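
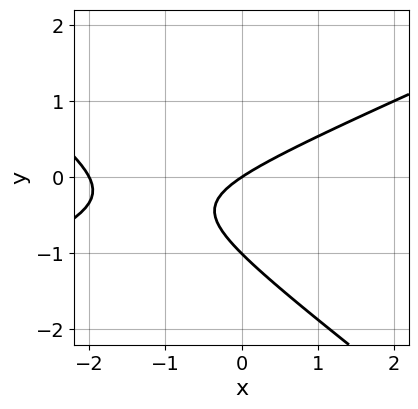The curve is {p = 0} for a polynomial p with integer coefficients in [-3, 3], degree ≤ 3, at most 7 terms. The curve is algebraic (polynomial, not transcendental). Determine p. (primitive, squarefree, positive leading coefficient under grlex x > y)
x^2 - x*y - 3*y^2 + 2*x - 3*y

1. deg p = 2.
2. Against the integer gridlines: among the integer gridlines, it crosses the y-axis at y ∈ {-1, 0}; the x-axis gridline crossings are at x ∈ {-2, 0}.
3. Assembling these constraints gives the stated polynomial.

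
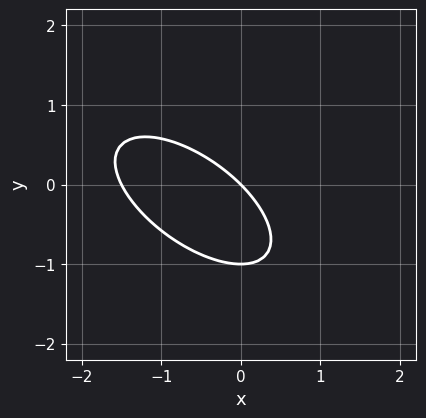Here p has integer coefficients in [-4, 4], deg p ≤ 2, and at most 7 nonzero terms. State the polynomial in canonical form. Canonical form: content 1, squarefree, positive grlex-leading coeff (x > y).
2*x^2 + 3*x*y + 3*y^2 + 3*x + 3*y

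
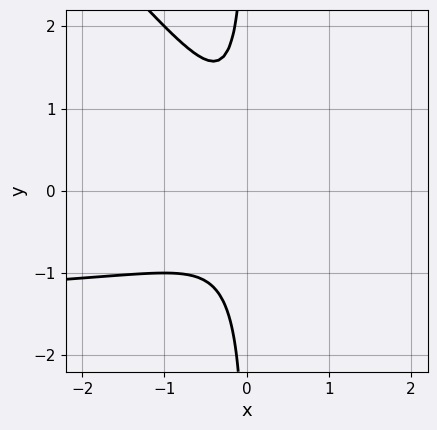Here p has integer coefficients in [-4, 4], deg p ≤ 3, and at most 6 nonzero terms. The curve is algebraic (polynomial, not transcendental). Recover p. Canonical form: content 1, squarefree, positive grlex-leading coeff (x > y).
2*x^2*y + 2*x*y^2 + 3*x^2 + 1

First, the degree is 3 — the shape is more complex than any degree-2 curve.
Next, from the axis intercepts and sections: no x-intercept at any integer in the box; it misses every integer gridline on the y-axis.
Finally, these observations pin down the coefficients.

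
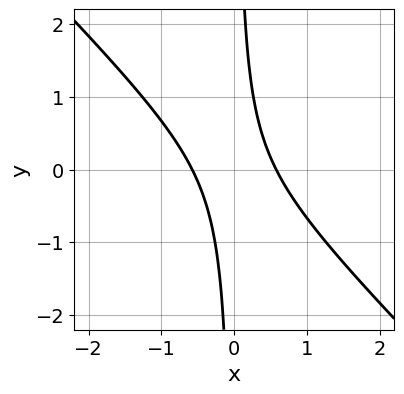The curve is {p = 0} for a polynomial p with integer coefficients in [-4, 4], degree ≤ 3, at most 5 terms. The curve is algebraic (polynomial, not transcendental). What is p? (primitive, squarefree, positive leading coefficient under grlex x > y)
3*x^2 + 3*x*y - 1

First, the degree is 2 — a generic line meets the curve in up to 2 points.
Then, reading off the gridlines: it misses every integer gridline on the y-axis.
Finally, fitting integer coefficients to these (and the overall shape) gives p.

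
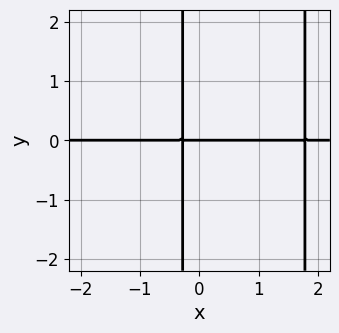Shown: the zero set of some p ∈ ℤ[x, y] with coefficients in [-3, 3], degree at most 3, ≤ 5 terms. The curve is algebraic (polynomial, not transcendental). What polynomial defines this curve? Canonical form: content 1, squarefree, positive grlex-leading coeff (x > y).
The degree is 3 — no degree-2 curve has this shape.
From the visible intercepts: it meets the y-axis at y = 0 (among the integer gridlines); every point of the x-axis in the box is on the curve.
Solving for integer coefficients yields p as stated.

2*x^2*y - 3*x*y - y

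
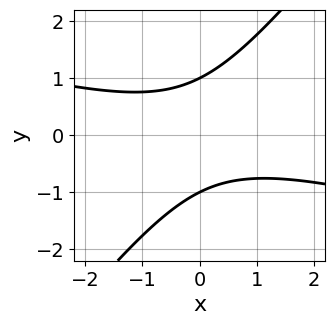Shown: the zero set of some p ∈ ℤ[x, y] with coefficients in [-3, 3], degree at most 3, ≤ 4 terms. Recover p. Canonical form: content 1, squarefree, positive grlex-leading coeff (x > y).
x^2 + 3*x*y - 3*y^2 + 3

1. Degree: no degree-1 curve has this shape, so deg p = 2.
2. From the visible intercepts: it misses every integer gridline on the x-axis; among the integer gridlines, it crosses the y-axis at y ∈ {-1, 1}.
3. Fitting integer coefficients to these (and the overall shape) gives p.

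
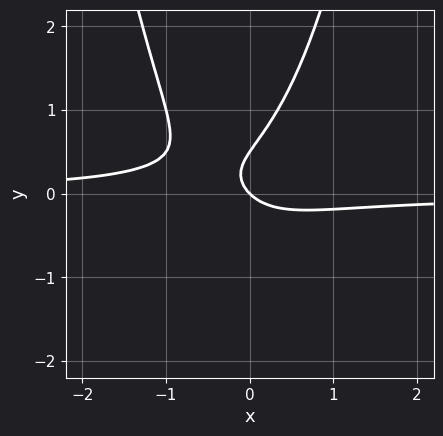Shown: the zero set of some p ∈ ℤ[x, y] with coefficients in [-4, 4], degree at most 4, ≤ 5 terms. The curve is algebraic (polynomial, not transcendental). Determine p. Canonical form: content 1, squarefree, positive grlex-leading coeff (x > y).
3*x^2*y + x*y - 2*y^2 + x + y

First, the degree is 3 — no degree-2 curve has this shape.
Next, reading off the gridlines: it crosses the y-axis at the gridline y = 0; one x-axis crossing is at x = 0.
Finally, assembling these constraints gives the stated polynomial.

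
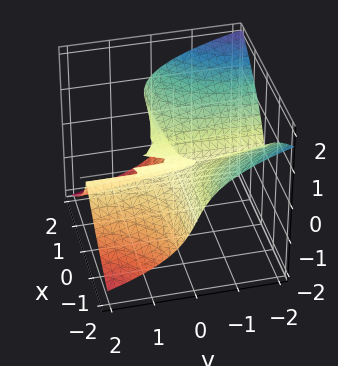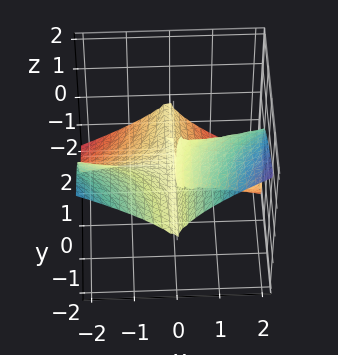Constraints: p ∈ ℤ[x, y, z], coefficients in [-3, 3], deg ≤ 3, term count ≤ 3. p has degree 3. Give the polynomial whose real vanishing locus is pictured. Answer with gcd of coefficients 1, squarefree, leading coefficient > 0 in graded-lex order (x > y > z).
2*x^2*y + 3*z^3 - 2*x*z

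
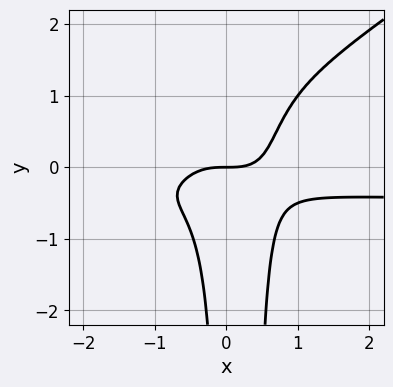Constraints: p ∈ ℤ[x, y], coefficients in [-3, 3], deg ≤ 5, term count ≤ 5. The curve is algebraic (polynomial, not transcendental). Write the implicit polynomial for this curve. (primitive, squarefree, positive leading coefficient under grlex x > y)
2*x^3*y - 3*x^2*y^2 + x^3 + x*y^2 - y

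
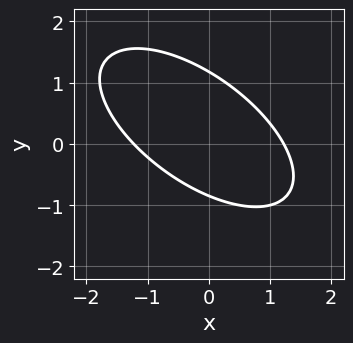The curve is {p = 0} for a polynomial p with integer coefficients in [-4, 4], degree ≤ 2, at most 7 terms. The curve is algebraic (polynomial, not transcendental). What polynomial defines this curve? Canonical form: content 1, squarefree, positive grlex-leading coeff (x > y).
2*x^2 + 3*x*y + 3*y^2 - y - 3

(a) Degree: the shape is more complex than any degree-1 curve, so deg p = 2.
(b) Matching integer coefficients to the picture gives p.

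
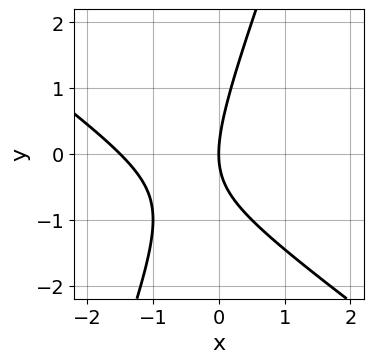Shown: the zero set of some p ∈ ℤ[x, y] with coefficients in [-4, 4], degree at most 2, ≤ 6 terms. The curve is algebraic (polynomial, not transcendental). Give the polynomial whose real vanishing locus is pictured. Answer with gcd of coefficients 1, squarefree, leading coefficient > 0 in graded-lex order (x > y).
2*x^2 + 2*x*y - y^2 + 3*x

The degree is 2 — no degree-1 curve has this shape.
From the visible intercepts: it meets the y-axis at y = 0 (among the integer gridlines); it crosses the x-axis at the gridline x = 0.
Matching integer coefficients to the picture gives p.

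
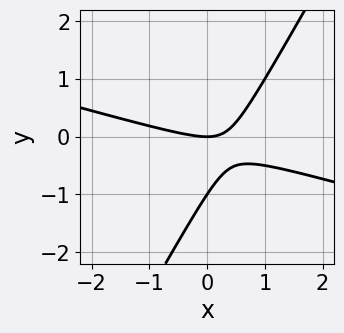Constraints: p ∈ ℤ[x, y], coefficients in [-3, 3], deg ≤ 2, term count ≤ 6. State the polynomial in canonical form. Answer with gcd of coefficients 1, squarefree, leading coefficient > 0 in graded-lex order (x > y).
x^2 + 3*x*y - 2*y^2 - 2*y

deg p = 2.
From the visible intercepts: the y-axis gridline crossings are at y ∈ {-1, 0}; it crosses the x-axis at the gridline x = 0.
The integer polynomial consistent with all of this is the stated p.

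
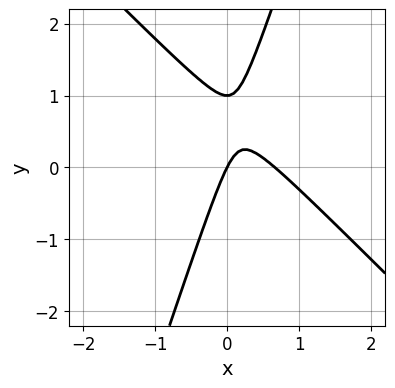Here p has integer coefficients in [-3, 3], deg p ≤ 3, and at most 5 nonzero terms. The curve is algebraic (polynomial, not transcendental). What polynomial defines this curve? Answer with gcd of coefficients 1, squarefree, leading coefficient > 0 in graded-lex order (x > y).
deg p = 2. A generic line meets the curve in up to 2 points.
Checking where it meets the axes: among the integer gridlines, it crosses the y-axis at y ∈ {0, 1}; it crosses the x-axis at the gridline x = 0.
Together with the visible shape, these determine p as stated.

3*x^2 + 2*x*y - y^2 - 2*x + y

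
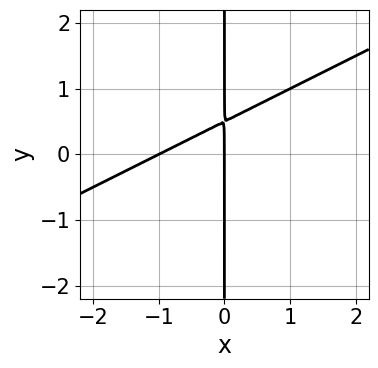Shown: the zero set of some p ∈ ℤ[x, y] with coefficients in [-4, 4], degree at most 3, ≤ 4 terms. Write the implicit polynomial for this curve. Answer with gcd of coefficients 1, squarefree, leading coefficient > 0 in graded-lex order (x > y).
x^2 - 2*x*y + x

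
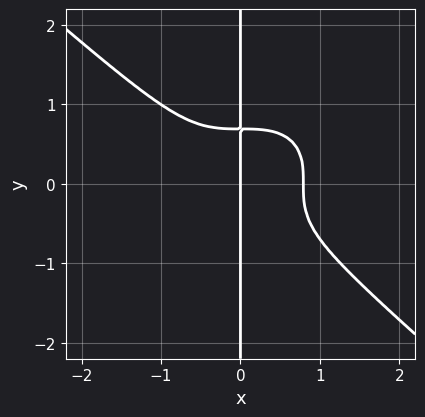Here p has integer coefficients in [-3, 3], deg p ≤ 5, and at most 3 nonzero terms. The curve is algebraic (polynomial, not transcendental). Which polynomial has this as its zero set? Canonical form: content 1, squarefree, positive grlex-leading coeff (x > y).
2*x^4 + 3*x*y^3 - x

(a) Degree: a generic line meets the curve in up to 4 points, so deg p = 4.
(b) Reading off the gridlines: the visible y-axis segment lies entirely on the curve; one x-axis crossing is at x = 0.
(c) Together with the visible shape, these determine p as stated.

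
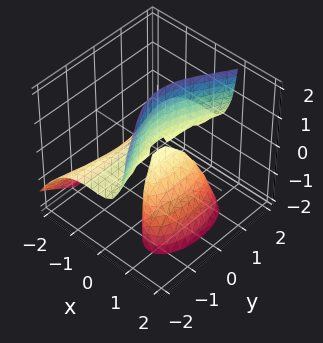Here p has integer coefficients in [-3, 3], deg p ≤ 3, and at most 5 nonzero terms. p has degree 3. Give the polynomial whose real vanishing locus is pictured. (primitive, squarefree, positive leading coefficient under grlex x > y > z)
There are 2 components. Treating them together as one polynomial.
Degree: no degree-2 surface has this shape, so deg p = 3.
Observable constraints: the visible y-axis segment lies entirely on the surface; every point of the z-axis in the box is on the surface.
Putting this together gives p.

2*x^3 - y^2*z + x^2 + 3*x*z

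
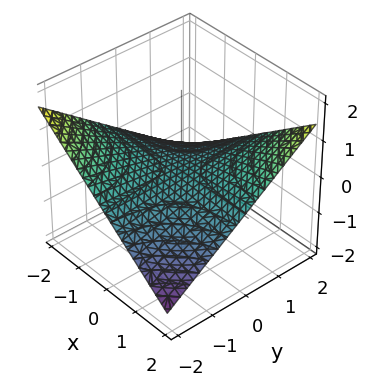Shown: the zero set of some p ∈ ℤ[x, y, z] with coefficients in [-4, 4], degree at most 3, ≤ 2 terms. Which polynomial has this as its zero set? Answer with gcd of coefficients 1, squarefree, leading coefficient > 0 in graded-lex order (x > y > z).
(a) The degree is 2 — a hyperbolic paraboloid; a quadric.
(b) Checking where it meets the axes: every point of the y-axis in the box is on the surface; it meets the z-axis at z = 0 (among the integer gridlines).
(c) Putting this together gives p. Check: (-2, 0, 0) on the x-axis lies on the surface, and p(-2, 0, 0) = 0. ✓

x*y - 3*z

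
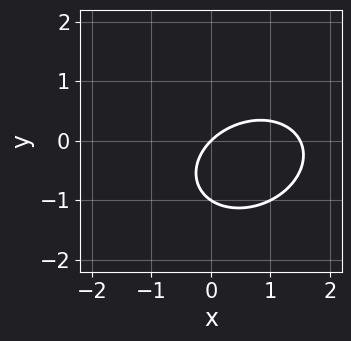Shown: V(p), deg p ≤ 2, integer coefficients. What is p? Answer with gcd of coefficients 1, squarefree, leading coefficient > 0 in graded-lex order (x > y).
First, the degree is 2 — no degree-1 curve has this shape.
Next, from the axis intercepts and sections: among the integer gridlines, it crosses the y-axis at y ∈ {-1, 0}; one x-axis crossing is at x = 0.
Finally, solving for integer coefficients yields p as stated.

2*x^2 - x*y + 3*y^2 - 3*x + 3*y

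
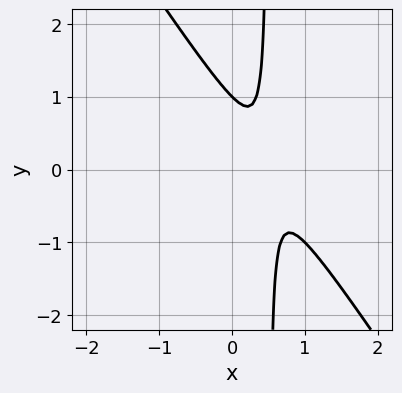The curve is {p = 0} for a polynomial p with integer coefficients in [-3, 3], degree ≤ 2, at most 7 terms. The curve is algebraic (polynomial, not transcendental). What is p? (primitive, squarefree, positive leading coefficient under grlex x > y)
(a) deg p = 2.
(b) From the visible intercepts: it crosses the y-axis at the gridline y = 1; it misses every integer gridline on the x-axis.
(c) The integer polynomial consistent with all of this is the stated p.

3*x^2 + 2*x*y - 3*x - y + 1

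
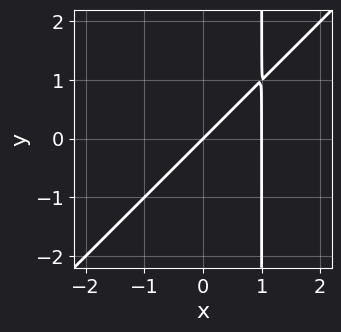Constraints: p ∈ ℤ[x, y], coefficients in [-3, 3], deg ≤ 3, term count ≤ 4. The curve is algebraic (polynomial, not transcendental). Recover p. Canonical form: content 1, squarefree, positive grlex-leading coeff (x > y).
x^2 - x*y - x + y

1. The degree is 2 — no degree-1 curve has this shape.
2. Observable constraints: the x-axis gridline crossings are at x ∈ {0, 1}; it crosses the y-axis at the gridline y = 0.
3. Matching integer coefficients to the picture gives p.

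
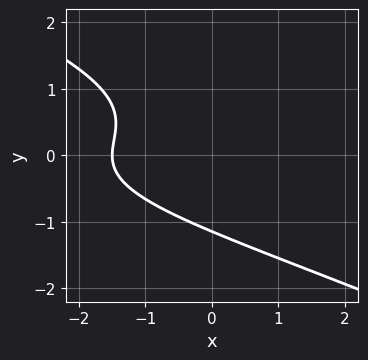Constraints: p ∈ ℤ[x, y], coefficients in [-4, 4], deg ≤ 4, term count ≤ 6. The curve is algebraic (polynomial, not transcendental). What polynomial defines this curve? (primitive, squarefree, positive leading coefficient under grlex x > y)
deg p = 3.
Putting this together gives p.

x*y^2 + 2*y^3 + 2*x + 3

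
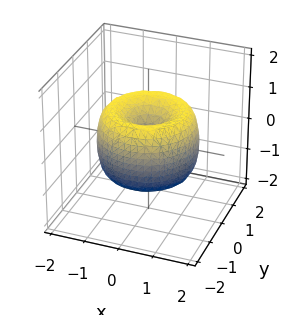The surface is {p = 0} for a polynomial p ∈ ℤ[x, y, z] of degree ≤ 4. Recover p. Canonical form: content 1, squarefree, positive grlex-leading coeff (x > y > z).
x^4 + 2*x^2*y^2 + y^4 - 2*x^2 - 2*y^2 + z^2

1. deg p = 4.
2. By symmetry, the surface is invariant under rotation about z: p = q(x² + y², z).
3. Observable constraints: it meets the z-axis at z = 0 (among the integer gridlines); it crosses the x-axis at the gridline x = 0.
4. These observations pin down the coefficients.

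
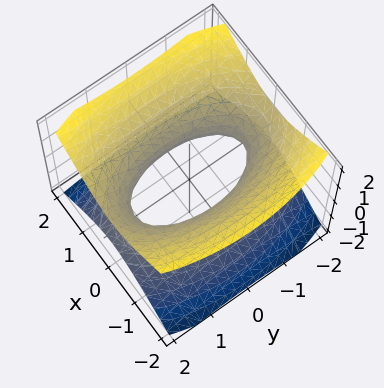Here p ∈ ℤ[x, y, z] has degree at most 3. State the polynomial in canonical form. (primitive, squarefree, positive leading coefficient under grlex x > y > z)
The degree is 2 — one connected sheet with a waist; a quadric.
Symmetries: it's symmetric under z → −z, forcing even powers of z; it's symmetric under x → −x, forcing even powers of x; the y ↦ −y reflection is a symmetry, so y appears only in even powers.
From the axis intercepts and sections: it misses every integer gridline on the z-axis.
Solving for integer coefficients yields p as stated.

3*x^2 + y^2 - 3*z^2 - 2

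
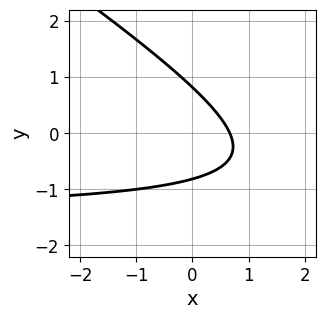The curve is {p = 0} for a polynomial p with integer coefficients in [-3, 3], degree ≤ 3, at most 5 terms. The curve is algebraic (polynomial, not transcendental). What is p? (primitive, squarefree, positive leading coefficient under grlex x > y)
2*x*y + 3*y^2 + 3*x - 2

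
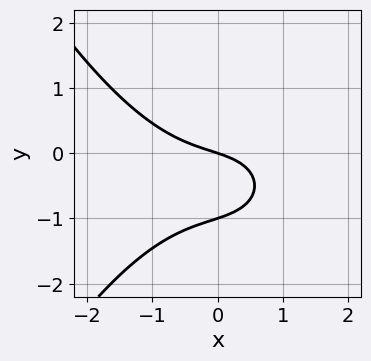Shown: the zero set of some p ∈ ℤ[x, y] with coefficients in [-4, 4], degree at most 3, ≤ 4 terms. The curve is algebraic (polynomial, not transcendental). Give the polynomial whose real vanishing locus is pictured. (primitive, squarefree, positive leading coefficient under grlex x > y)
x^3 + 3*y^2 + x + 3*y

First, the degree is 3 — a generic line meets the curve in up to 3 points.
Then, against the integer gridlines: the y-axis gridline crossings are at y ∈ {-1, 0}; one x-axis crossing is at x = 0.
Finally, solving for integer coefficients yields p as stated.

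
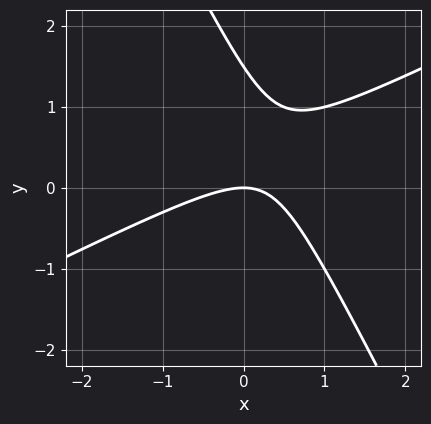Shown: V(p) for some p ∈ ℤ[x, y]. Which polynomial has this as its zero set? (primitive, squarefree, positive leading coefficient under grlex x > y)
(a) Degree: no degree-1 curve has this shape, so deg p = 2.
(b) Against the integer gridlines: it crosses the x-axis at the gridline x = 0; one y-axis crossing is at y = 0.
(c) Solving for integer coefficients yields p as stated.

2*x^2 - 3*x*y - 2*y^2 + 3*y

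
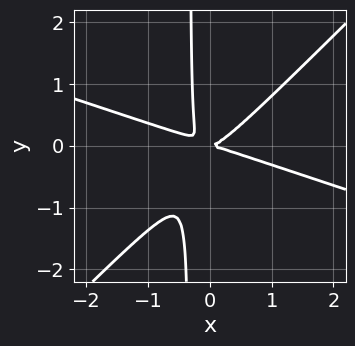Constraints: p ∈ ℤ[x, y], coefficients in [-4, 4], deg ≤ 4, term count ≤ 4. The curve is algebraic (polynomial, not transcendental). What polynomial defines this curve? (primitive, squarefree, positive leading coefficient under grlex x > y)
deg p = 3. A generic line meets the curve in up to 3 points.
Reading off the gridlines: it crosses the x-axis at the gridline x = 0; one y-axis crossing is at y = 0.
Matching integer coefficients to the picture gives p.

x^3 + 2*x^2*y - 3*x*y^2 - y^2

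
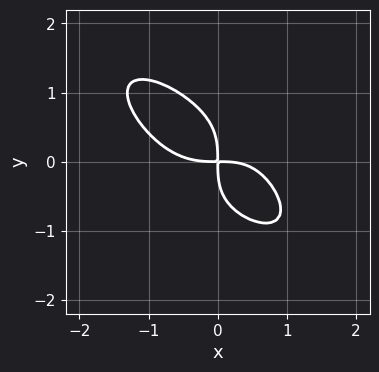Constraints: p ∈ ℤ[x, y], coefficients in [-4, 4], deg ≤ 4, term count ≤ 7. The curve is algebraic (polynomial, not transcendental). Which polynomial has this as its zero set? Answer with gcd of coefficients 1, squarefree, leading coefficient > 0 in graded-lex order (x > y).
2*x^4 + x^3*y + 2*y^4 - x^2*y + 3*x*y

The degree is 4 — the shape is more complex than any degree-3 curve.
Solving for integer coefficients yields p as stated.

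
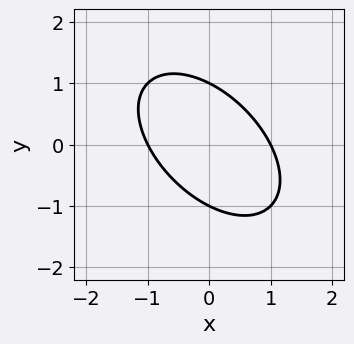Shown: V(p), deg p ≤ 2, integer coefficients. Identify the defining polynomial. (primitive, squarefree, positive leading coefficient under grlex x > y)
x^2 + x*y + y^2 - 1

deg p = 2.
Against the integer gridlines: among the integer gridlines, it crosses the y-axis at y ∈ {-1, 1}; among the integer gridlines, it crosses the x-axis at x ∈ {-1, 1}.
Fitting integer coefficients to these (and the overall shape) gives p.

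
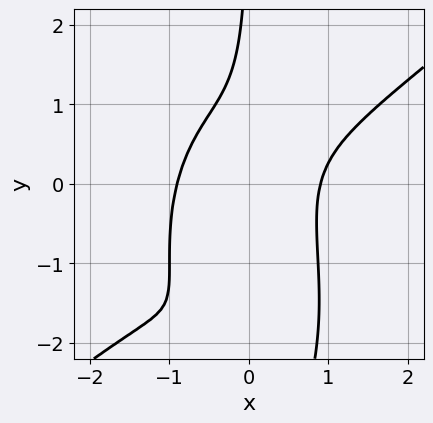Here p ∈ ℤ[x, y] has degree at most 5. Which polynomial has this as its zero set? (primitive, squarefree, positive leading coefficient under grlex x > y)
deg p = 4.
Checking where it meets the axes: no y-intercept at any integer in the box.
Together with the visible shape, these determine p as stated.

3*x^4 - 3*x^3*y - x*y^3 - 3*x*y^2 - 2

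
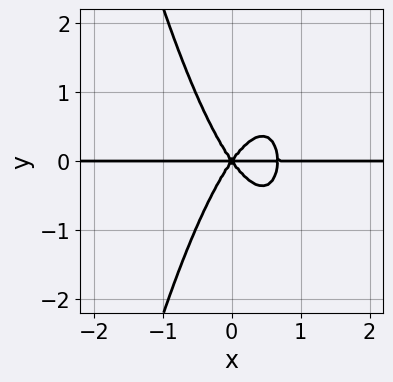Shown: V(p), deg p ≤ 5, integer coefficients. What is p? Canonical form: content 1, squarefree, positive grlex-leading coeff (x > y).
3*x^3*y - 2*x^2*y + y^3

1. The degree is 4 — the shape is more complex than any degree-3 curve.
2. Against the integer gridlines: the visible x-axis segment lies entirely on the curve; it crosses the y-axis at the gridline y = 0.
3. Putting this together gives p.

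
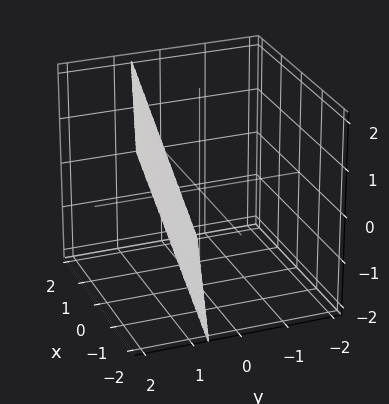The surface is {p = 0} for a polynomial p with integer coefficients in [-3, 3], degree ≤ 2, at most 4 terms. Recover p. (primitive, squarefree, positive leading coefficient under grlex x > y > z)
x + 3*y - z - 2

First, deg p = 1. Every cross-section is a straight line — this is a plane.
Next, checking where it meets the axes: it meets the x-axis at x = 2 (among the integer gridlines); it crosses the z-axis at the gridline z = -2.
Finally, fitting integer coefficients to these (and the overall shape) gives p.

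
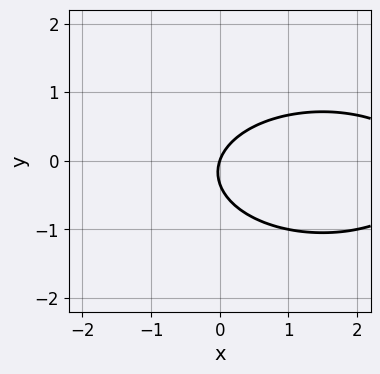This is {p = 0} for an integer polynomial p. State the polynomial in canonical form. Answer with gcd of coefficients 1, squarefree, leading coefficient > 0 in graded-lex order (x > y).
First, degree: no degree-1 curve has this shape, so deg p = 2.
Then, checking where it meets the axes: it meets the y-axis at y = 0 (among the integer gridlines); one x-axis crossing is at x = 0.
Finally, fitting integer coefficients to these (and the overall shape) gives p.

x^2 + 3*y^2 - 3*x + y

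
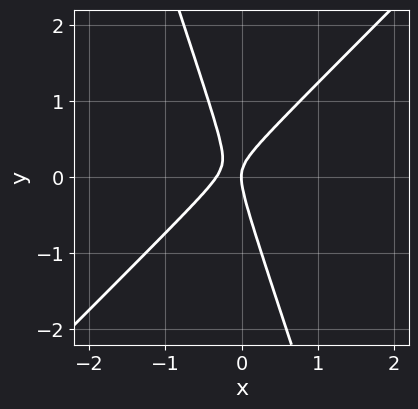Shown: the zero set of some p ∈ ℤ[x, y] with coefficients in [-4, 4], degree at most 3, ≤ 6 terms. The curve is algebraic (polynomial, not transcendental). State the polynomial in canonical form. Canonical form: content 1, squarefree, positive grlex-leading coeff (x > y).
3*x^2 - 2*x*y - y^2 + x

First, deg p = 2. No degree-1 curve has this shape.
Next, reading off the gridlines: it crosses the x-axis at the gridline x = 0; it crosses the y-axis at the gridline y = 0.
Finally, the integer polynomial consistent with all of this is the stated p.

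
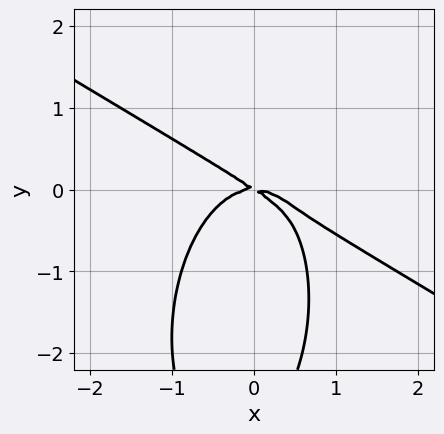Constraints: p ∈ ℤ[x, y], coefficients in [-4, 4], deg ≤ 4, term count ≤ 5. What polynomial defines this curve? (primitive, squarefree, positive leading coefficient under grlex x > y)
2*x^3 + 3*x^2*y + y^3 + 2*x*y + 3*y^2

1. Degree: no degree-2 curve has this shape, so deg p = 3.
2. Reading off the gridlines: one y-axis crossing is at y = 0; one x-axis crossing is at x = 0.
3. Solving for integer coefficients yields p as stated.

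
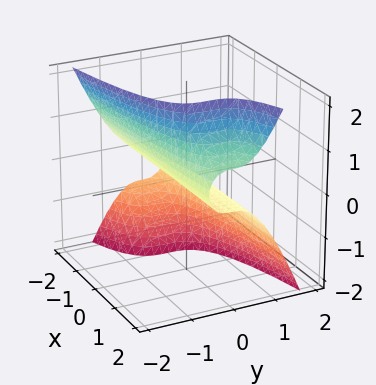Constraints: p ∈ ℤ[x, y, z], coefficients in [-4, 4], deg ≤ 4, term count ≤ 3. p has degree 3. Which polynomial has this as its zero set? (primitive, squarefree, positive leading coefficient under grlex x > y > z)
1. deg p = 3. A generic line meets the surface in up to 3 points.
2. Reading off the gridlines: the visible x-axis segment lies entirely on the surface; it crosses the y-axis at the gridline y = 0; it meets the z-axis at z = 0 (among the integer gridlines).
3. Together with the visible shape, these determine p as stated.

x*z^2 - 3*y^3 - 2*z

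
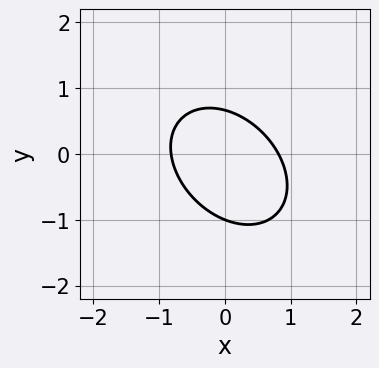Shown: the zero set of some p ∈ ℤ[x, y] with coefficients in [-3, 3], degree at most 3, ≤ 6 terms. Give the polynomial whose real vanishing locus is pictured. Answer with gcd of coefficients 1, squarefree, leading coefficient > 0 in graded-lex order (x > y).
3*x^2 + 2*x*y + 3*y^2 + y - 2

1. Degree: no degree-1 curve has this shape, so deg p = 2.
2. From the visible intercepts: one y-axis crossing is at y = -1.
3. Solving for integer coefficients yields p as stated.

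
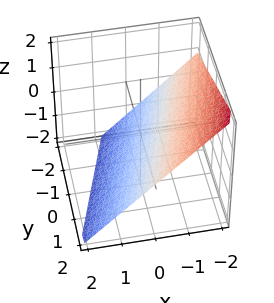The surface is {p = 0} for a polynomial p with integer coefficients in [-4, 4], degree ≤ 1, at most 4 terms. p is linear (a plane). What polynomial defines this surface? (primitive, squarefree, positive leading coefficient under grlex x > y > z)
3*x - y + 3*z + 2

Degree: the surface is flat (a plane), so deg p = 1.
From the axis intercepts and sections: it meets the y-axis at y = 2 (among the integer gridlines).
These observations pin down the coefficients.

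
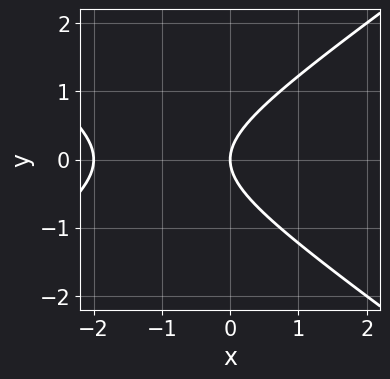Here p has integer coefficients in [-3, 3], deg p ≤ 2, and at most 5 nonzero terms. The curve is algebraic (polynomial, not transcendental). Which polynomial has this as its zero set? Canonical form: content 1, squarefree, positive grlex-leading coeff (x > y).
(a) The degree is 2 — no degree-1 curve has this shape.
(b) Symmetries: the y ↦ −y reflection is a symmetry, so y appears only in even powers.
(c) From the visible intercepts: among the integer gridlines, it crosses the x-axis at x ∈ {-2, 0}; one y-axis crossing is at y = 0.
(d) These observations pin down the coefficients.

x^2 - 2*y^2 + 2*x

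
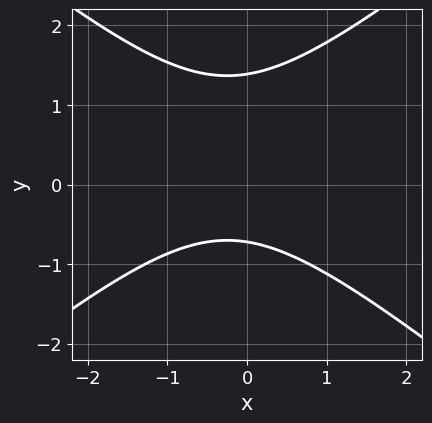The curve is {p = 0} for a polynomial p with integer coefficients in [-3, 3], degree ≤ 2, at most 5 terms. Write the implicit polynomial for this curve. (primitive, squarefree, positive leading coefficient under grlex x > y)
2*x^2 - 3*y^2 + x + 2*y + 3

1. The degree is 2 — a generic line meets the curve in up to 2 points.
2. Checking where it meets the axes: the curve avoids every integer x-axis point in the box.
3. Solving for integer coefficients yields p as stated.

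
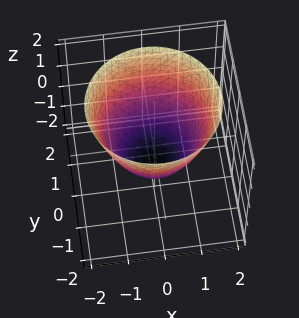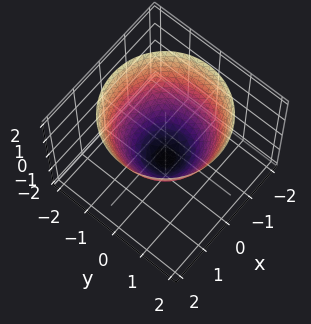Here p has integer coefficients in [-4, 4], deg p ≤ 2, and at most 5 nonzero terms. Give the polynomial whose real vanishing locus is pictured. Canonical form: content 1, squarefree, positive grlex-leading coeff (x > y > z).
(a) The degree is 2 — the shape is more complex than any degree-1 surface.
(b) Symmetry: every cross-section ⟂ z is a circle, so x, y appear only via x² + y².
(c) From the axis intercepts and sections: the y-axis gridline crossings are at y ∈ {-1, 1}; the x-axis gridline crossings are at x ∈ {-1, 1}.
(d) Solving for integer coefficients yields p as stated. Check: (0, 0, -1) on the z-axis lies on the surface, and p(0, 0, -1) = 0. ✓

x^2 + y^2 - z - 1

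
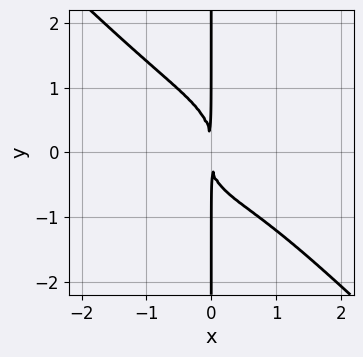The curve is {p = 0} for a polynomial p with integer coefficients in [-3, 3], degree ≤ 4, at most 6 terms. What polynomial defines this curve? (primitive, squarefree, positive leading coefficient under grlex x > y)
2*x^4 + x^2*y^2 + 3*x*y^3 + x^2*y + 3*x^2

First, deg p = 4. No degree-3 curve has this shape.
Then, against the integer gridlines: every point of the y-axis in the box is on the curve.
Finally, solving for integer coefficients yields p as stated.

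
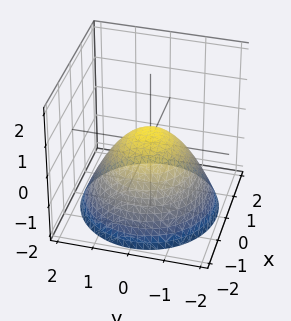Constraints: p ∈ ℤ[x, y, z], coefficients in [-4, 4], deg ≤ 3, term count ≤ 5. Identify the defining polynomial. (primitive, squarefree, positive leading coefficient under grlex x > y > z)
2*x^2 + 2*y^2 + 3*z - 1

1. Degree: the shape is more complex than any degree-1 surface, so deg p = 2.
2. Symmetries: the z-axis is an axis of rotation, so x and y enter only as x² + y².
3. From the visible intercepts: a circular section at z = -1 has radius between 1 and 2.
4. The integer polynomial consistent with all of this is the stated p.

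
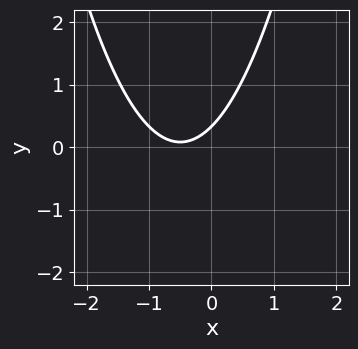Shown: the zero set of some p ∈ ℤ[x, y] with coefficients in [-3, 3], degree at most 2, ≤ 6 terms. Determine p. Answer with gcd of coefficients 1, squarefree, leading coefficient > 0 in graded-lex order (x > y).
1. deg p = 2.
2. Observable constraints: the curve avoids every integer x-axis point in the box.
3. Together with the visible shape, these determine p as stated.

3*x^2 + 3*x - 3*y + 1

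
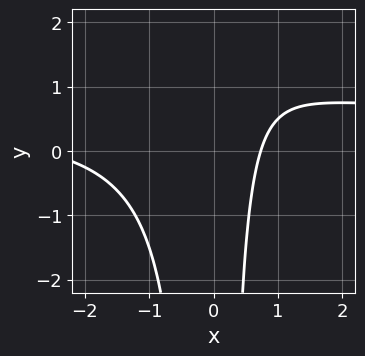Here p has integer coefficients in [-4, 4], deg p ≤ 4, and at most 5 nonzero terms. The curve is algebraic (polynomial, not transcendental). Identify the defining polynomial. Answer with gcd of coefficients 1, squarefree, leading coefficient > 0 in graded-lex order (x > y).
The degree is 3 — the shape is more complex than any degree-2 curve.
Reading off the gridlines: it misses every integer gridline on the y-axis.
The integer polynomial consistent with all of this is the stated p.

2*x^2*y - x^2 - 2*x + 2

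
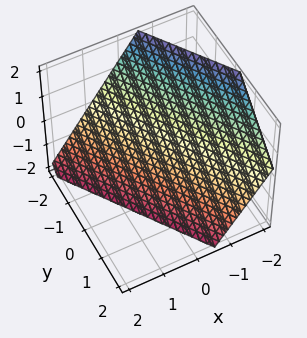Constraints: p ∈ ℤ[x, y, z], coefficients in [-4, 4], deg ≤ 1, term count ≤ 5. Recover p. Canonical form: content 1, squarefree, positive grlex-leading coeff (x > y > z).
3*x + 2*y + 2*z + 2

First, degree: the surface is flat (a plane), so deg p = 1.
Next, from the axis intercepts and sections: it crosses the z-axis at the gridline z = -1; it meets the y-axis at y = -1 (among the integer gridlines).
Finally, matching integer coefficients to the picture gives p.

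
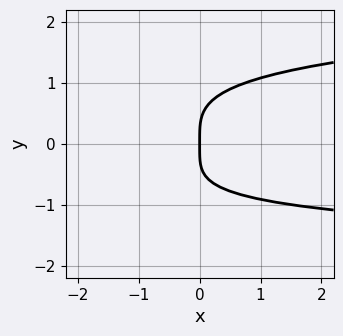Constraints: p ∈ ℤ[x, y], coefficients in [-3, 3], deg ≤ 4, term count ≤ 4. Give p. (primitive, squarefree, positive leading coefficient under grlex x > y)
1. deg p = 4.
2. From the visible intercepts: it meets the x-axis at x = 0 (among the integer gridlines); it meets the y-axis at y = 0 (among the integer gridlines).
3. The integer polynomial consistent with all of this is the stated p.

3*y^4 - x*y - 3*x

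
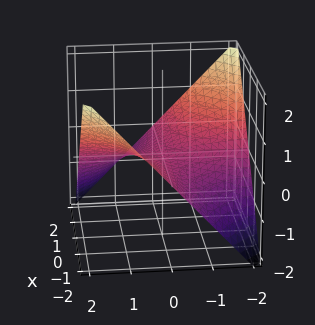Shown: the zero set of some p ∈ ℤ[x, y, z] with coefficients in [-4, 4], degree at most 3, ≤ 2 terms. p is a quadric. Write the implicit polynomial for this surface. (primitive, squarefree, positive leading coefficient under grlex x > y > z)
x*y + 2*z

Degree: a hyperbolic paraboloid; a quadric, so deg p = 2.
Checking where it meets the axes: every point of the y-axis in the box is on the surface; it crosses the z-axis at the gridline z = 0.
Solving for integer coefficients yields p as stated.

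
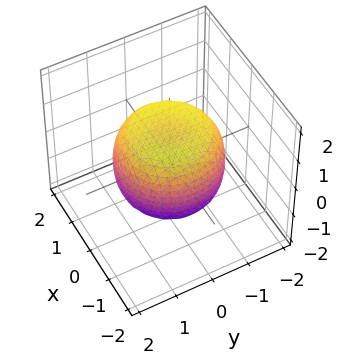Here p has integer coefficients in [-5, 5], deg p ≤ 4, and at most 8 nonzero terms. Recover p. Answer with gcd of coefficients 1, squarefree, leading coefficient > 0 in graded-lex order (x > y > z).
2*x^4 + 4*x^2*y^2 + 2*y^4 - 2*x^2 - 2*y^2 + 3*z^2 - 3

Degree: no degree-3 surface has this shape, so deg p = 4.
By symmetry, the z-axis is an axis of rotation, so x and y enter only as x² + y².
From the axis intercepts and sections: among the integer gridlines, it crosses the z-axis at z ∈ {-1, 1}; a circular section at z = 1 has radius exactly 1.
Solving for integer coefficients yields p as stated.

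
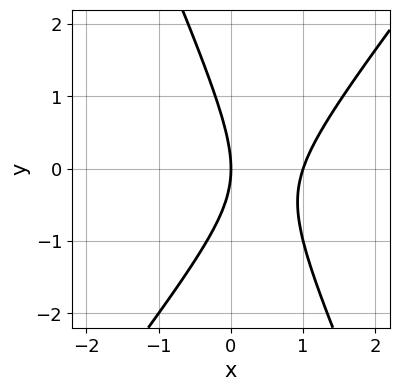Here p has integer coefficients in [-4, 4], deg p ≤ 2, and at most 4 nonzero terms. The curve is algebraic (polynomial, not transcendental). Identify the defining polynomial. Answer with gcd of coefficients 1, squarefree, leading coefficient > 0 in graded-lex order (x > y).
3*x^2 - x*y - y^2 - 3*x

1. The degree is 2 — no degree-1 curve has this shape.
2. Checking where it meets the axes: among the integer gridlines, it crosses the x-axis at x ∈ {0, 1}; it crosses the y-axis at the gridline y = 0.
3. Matching integer coefficients to the picture gives p.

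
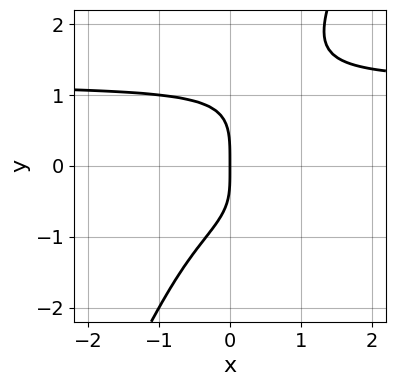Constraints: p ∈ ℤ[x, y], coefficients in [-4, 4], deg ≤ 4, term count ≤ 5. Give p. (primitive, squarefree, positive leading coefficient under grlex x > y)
2*x*y^3 - y^4 - x*y - 2*x

(a) deg p = 4. The shape is more complex than any degree-3 curve.
(b) From the visible intercepts: it crosses the y-axis at the gridline y = 0; one x-axis crossing is at x = 0.
(c) Solving for integer coefficients yields p as stated.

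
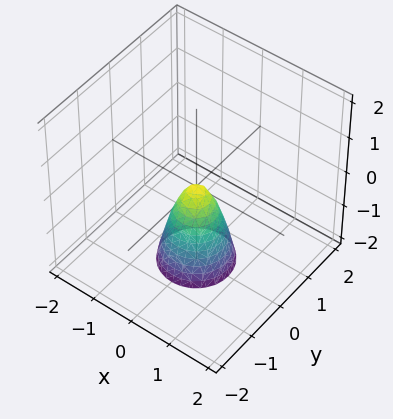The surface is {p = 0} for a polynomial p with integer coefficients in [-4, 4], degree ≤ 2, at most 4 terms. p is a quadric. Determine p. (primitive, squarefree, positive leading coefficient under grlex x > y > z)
(a) deg p = 2.
(b) By symmetry, the surface is invariant under rotation about z: p = q(x² + y², z).
(c) From the axis intercepts and sections: it meets the y-axis at y = 0 (among the integer gridlines); it meets the x-axis at x = 0 (among the integer gridlines); a circular section at z = -2 has radius between 0 and 1; it crosses the z-axis at the gridline z = 0.
(d) Fitting integer coefficients to these (and the overall shape) gives p.

3*x^2 + 3*y^2 + z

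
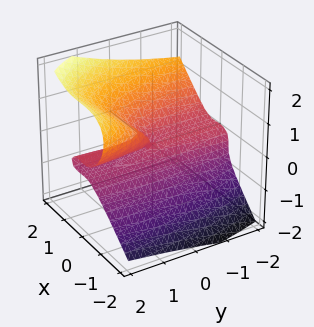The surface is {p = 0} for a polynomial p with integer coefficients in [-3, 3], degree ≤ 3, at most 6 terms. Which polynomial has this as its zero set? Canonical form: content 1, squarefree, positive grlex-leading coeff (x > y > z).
First, the degree is 3 — a generic line meets the surface in up to 3 points.
Next, observable constraints: it meets the x-axis at x = 0 (among the integer gridlines); it crosses the z-axis at the gridline z = 0.
Finally, assembling these constraints gives the stated polynomial. Check: (0, 2, 0) on the y-axis lies on the surface, and p(0, 2, 0) = 0. ✓

2*x^3 + 2*y*z^2 - 3*z^3 - x^2 + y*z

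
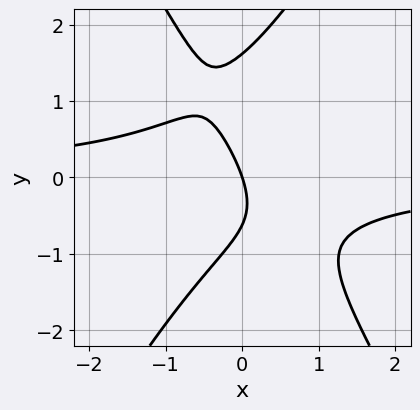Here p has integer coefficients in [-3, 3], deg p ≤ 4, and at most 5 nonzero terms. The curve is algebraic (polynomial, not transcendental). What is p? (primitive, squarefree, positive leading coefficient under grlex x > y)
3*x^2*y - y^3 + y^2 + 3*x + y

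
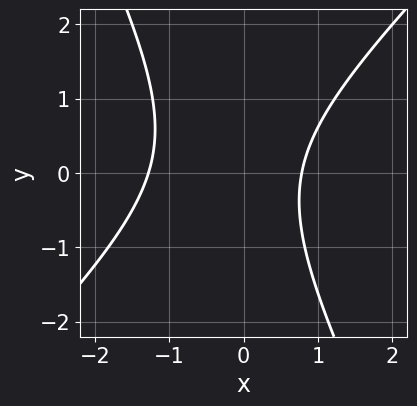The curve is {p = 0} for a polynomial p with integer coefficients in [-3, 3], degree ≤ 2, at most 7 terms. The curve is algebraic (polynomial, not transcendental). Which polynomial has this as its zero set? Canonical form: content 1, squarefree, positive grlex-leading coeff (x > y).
2*x^2 - x*y - y^2 + x - 2

First, degree: a generic line meets the curve in up to 2 points, so deg p = 2.
Then, reading off the gridlines: it misses every integer gridline on the y-axis.
Finally, solving for integer coefficients yields p as stated.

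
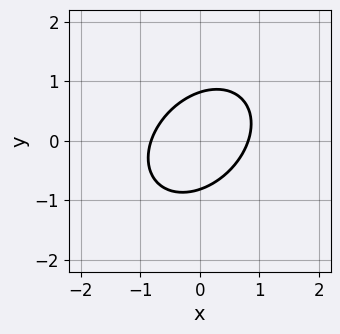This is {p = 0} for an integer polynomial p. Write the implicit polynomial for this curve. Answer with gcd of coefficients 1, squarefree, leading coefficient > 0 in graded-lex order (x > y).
3*x^2 - 2*x*y + 3*y^2 - 2

First, the degree is 2 — the shape is more complex than any degree-1 curve.
Finally, solving for integer coefficients yields p as stated.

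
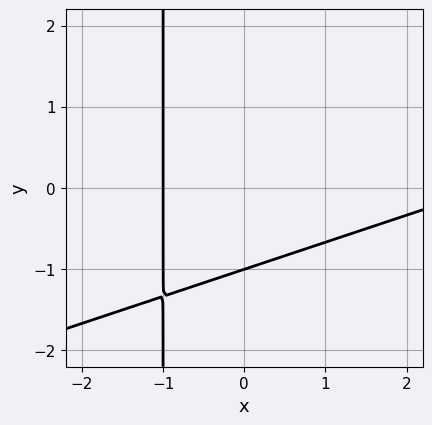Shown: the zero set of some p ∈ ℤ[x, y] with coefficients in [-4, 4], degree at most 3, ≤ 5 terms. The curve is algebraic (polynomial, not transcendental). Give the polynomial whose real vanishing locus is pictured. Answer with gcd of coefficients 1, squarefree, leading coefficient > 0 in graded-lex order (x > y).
x^2 - 3*x*y - 2*x - 3*y - 3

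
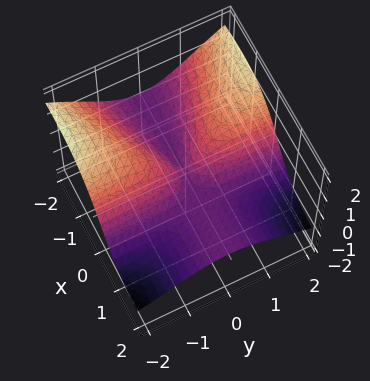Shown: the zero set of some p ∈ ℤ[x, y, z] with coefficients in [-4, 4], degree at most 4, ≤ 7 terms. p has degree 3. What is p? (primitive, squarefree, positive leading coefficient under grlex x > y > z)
3*x^2*z + 3*x*y^2 + 2*y^2*z + z^3 - 2*y^2

(a) deg p = 3. No degree-2 surface has this shape.
(b) Checking where it meets the axes: it crosses the y-axis at the gridline y = 0; it meets the z-axis at z = 0 (among the integer gridlines); the visible x-axis segment lies entirely on the surface.
(c) Matching integer coefficients to the picture gives p.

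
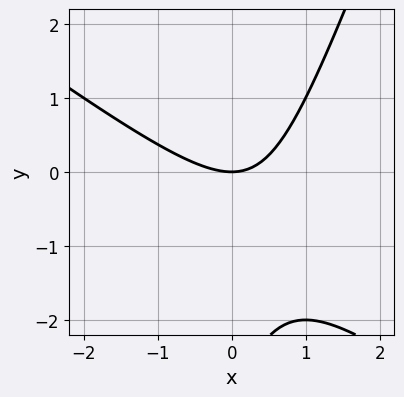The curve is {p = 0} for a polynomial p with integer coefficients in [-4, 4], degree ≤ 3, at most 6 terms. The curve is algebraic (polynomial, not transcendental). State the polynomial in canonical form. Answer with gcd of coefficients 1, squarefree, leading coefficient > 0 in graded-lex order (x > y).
First, deg p = 2.
Next, observable constraints: one x-axis crossing is at x = 0; it meets the y-axis at y = 0 (among the integer gridlines).
Finally, solving for integer coefficients yields p as stated.

2*x^2 + 2*x*y - y^2 - 3*y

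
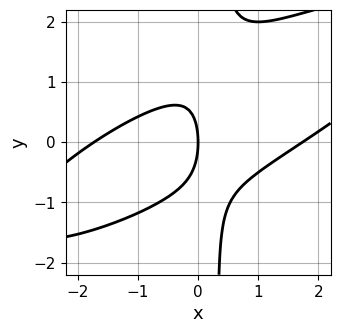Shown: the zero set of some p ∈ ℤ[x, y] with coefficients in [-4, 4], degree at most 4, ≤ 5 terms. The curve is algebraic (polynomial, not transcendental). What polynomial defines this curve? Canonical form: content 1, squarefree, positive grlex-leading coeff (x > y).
x^3 - 3*x^2*y + 3*x*y^2 - y^2 - 3*x

First, deg p = 3. A generic line meets the curve in up to 3 points.
Next, reading off the gridlines: it crosses the y-axis at the gridline y = 0; it meets the x-axis at x = 0 (among the integer gridlines).
Finally, these observations pin down the coefficients.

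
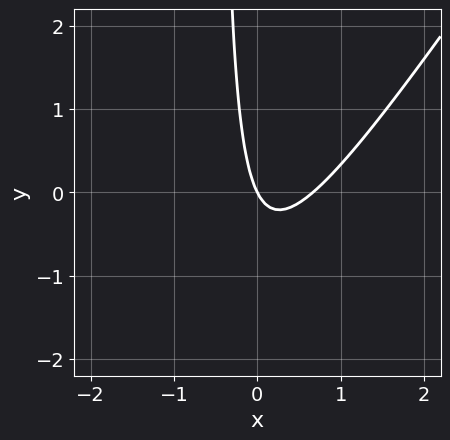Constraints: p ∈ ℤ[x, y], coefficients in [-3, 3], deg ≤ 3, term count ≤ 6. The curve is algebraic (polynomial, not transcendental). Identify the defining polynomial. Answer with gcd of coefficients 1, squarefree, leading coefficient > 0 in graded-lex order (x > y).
3*x^2 - 2*x*y - 2*x - y

First, the degree is 2 — the shape is more complex than any degree-1 curve.
Next, checking where it meets the axes: it crosses the y-axis at the gridline y = 0; one x-axis crossing is at x = 0.
Finally, together with the visible shape, these determine p as stated.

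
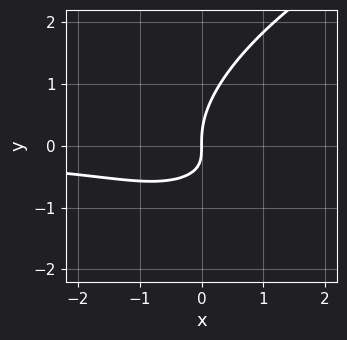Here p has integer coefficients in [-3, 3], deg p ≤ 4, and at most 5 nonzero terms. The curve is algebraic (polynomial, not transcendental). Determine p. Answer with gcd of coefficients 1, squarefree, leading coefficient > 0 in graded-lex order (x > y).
x^2*y - 2*x*y^2 + 2*y^3 - 3*x*y - 2*x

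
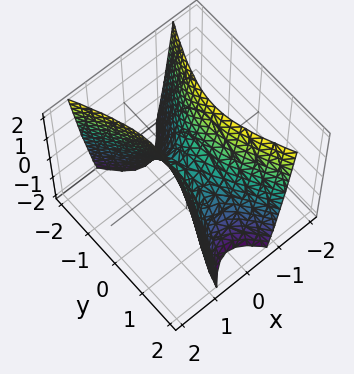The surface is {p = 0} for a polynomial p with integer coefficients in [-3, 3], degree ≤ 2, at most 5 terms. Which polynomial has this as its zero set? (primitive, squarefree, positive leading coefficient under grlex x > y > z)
The degree is 2 — a saddle surface; a quadric.
Symmetries: the y ↦ −y reflection is a symmetry, so y appears only in even powers; it's symmetric under x → −x, forcing even powers of x.
Against the integer gridlines: it meets the z-axis at z = 0 (among the integer gridlines); one x-axis crossing is at x = 0.
Solving for integer coefficients yields p as stated.

3*x^2 - y^2 - z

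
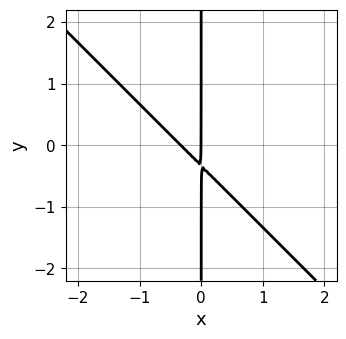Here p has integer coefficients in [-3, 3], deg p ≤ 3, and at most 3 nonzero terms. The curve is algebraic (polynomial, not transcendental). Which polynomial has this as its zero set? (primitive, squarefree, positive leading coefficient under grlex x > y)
1. deg p = 2.
2. From the axis intercepts and sections: it meets the x-axis at x = 0 (among the integer gridlines); every point of the y-axis in the box is on the curve.
3. The integer polynomial consistent with all of this is the stated p.

3*x^2 + 3*x*y + x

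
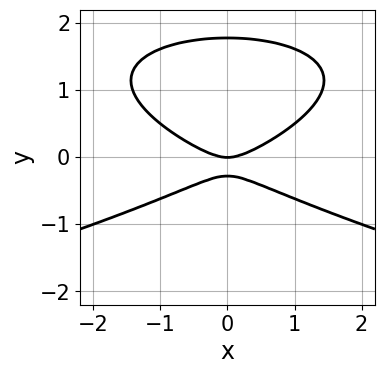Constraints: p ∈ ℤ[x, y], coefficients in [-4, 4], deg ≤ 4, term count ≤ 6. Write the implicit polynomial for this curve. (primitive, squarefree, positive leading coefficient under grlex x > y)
2*y^3 + x^2 - 3*y^2 - y

(a) The degree is 3 — the shape is more complex than any degree-2 curve.
(b) Symmetries: it's symmetric under x → −x, forcing even powers of x.
(c) Against the integer gridlines: one y-axis crossing is at y = 0; it crosses the x-axis at the gridline x = 0.
(d) Matching integer coefficients to the picture gives p.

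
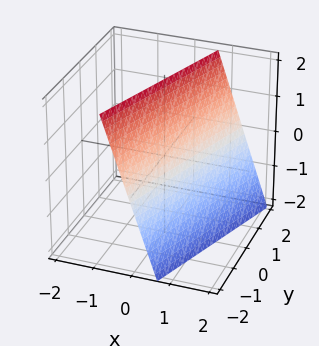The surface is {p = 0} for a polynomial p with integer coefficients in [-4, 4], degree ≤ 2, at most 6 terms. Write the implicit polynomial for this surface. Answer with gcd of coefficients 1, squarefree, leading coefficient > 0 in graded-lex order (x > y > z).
deg p = 1.
From the axis intercepts and sections: it crosses the y-axis at the gridline y = -2; it meets the z-axis at z = 2 (among the integer gridlines).
These observations pin down the coefficients.

3*x - y + z - 2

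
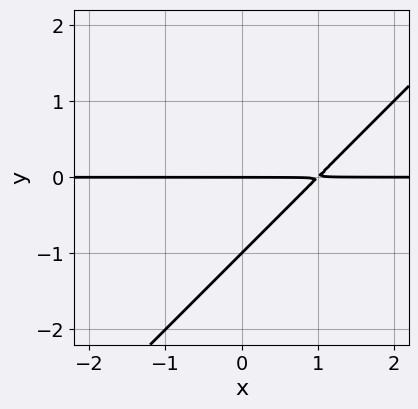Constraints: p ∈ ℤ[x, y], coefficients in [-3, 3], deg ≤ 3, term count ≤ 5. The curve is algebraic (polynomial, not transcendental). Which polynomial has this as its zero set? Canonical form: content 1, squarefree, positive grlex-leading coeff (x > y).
x*y - y^2 - y

deg p = 2. The shape is more complex than any degree-1 curve.
Observable constraints: every point of the x-axis in the box is on the curve; the y-axis gridline crossings are at y ∈ {-1, 0}.
Assembling these constraints gives the stated polynomial.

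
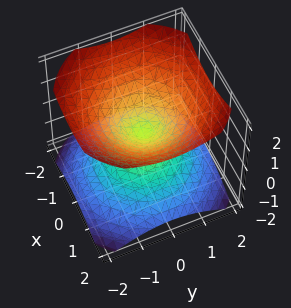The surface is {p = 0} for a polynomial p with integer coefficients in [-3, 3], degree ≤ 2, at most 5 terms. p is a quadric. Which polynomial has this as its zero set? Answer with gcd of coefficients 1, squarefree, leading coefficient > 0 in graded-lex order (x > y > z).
2*x^2 + 2*y^2 - 3*z^2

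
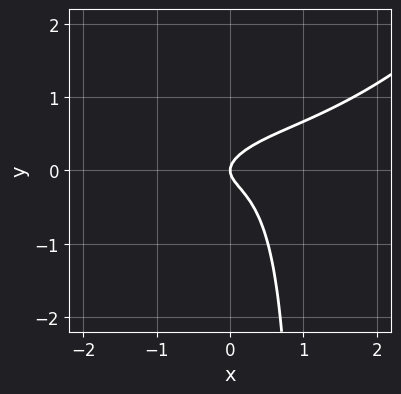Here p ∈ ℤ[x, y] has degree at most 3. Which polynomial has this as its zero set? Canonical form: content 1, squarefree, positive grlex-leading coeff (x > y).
x^3 - 3*x^2*y + 3*x*y^2 - 3*y^2 + x

The degree is 3 — a generic line meets the curve in up to 3 points.
Checking where it meets the axes: it crosses the x-axis at the gridline x = 0; it crosses the y-axis at the gridline y = 0.
Matching integer coefficients to the picture gives p.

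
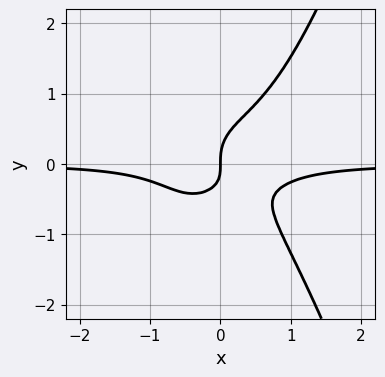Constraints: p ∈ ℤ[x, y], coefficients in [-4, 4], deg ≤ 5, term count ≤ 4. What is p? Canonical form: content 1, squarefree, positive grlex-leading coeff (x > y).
deg p = 4.
Against the integer gridlines: one y-axis crossing is at y = 0; one x-axis crossing is at x = 0.
Matching integer coefficients to the picture gives p.

3*x^3*y - 2*y^3 + x*y + x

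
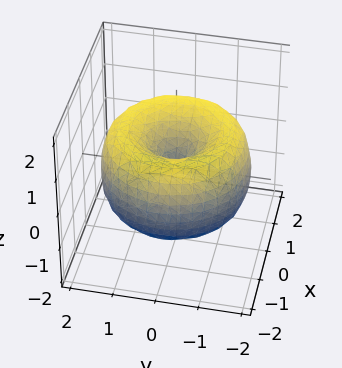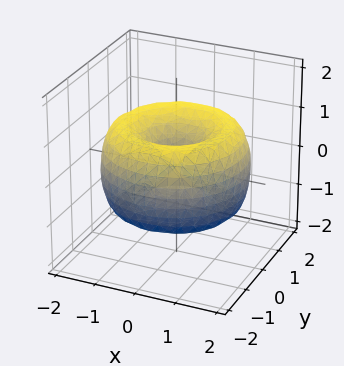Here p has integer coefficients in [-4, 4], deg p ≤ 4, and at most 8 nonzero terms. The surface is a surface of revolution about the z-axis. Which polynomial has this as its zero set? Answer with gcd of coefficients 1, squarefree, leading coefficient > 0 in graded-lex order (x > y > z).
x^4 + 2*x^2*y^2 + y^4 - 3*x^2 - 3*y^2 + 2*z^2

(a) deg p = 4. The shape is more complex than any degree-3 surface.
(b) Symmetries: rotational symmetry about the z-axis ⇒ p depends on x, y only through x² + y².
(c) Against the integer gridlines: it meets the y-axis at y = 0 (among the integer gridlines); one z-axis crossing is at z = 0.
(d) Putting this together gives p.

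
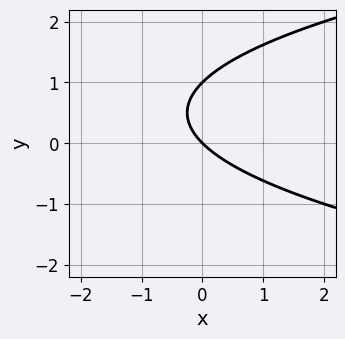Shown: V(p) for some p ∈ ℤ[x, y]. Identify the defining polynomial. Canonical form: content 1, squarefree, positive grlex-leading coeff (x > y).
y^2 - x - y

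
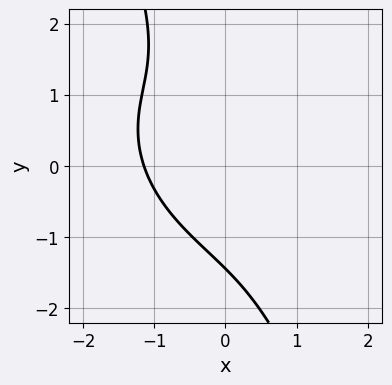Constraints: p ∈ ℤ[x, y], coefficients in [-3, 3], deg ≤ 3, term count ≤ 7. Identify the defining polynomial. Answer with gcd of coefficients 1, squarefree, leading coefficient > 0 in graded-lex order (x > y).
2*x^3 + 2*x^2*y + 3*x*y^2 + y^3 + 3

The degree is 3 — the shape is more complex than any degree-2 curve.
The integer polynomial consistent with all of this is the stated p.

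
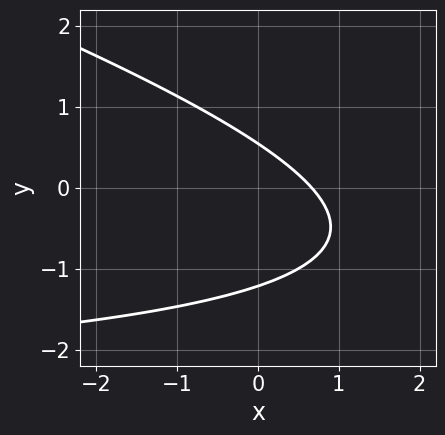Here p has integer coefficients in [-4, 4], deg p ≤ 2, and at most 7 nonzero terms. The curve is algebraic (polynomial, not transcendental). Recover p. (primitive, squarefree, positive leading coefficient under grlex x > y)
1. Degree: a generic line meets the curve in up to 2 points, so deg p = 2.
2. Solving for integer coefficients yields p as stated.

x*y + 3*y^2 + 3*x + 2*y - 2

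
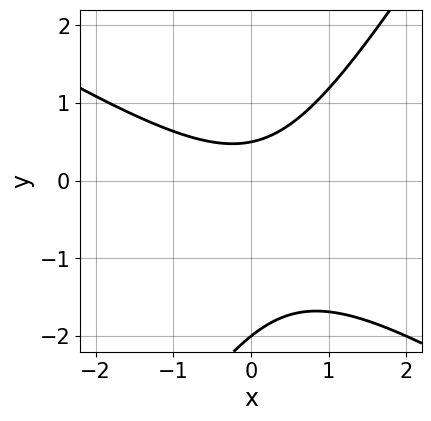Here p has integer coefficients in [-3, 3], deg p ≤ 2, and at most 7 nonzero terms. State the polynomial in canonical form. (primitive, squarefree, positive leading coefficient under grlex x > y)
Degree: the shape is more complex than any degree-1 curve, so deg p = 2.
Observable constraints: it misses every integer gridline on the x-axis; it meets the y-axis at y = -2 (among the integer gridlines).
Matching integer coefficients to the picture gives p.

2*x^2 + 2*x*y - 2*y^2 - 3*y + 2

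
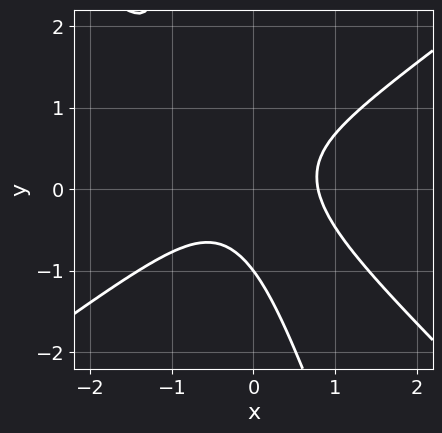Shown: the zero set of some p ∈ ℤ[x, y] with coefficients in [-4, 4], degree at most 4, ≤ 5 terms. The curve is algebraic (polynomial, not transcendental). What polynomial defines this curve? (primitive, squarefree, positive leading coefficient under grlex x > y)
2*x^3 - 3*x*y^2 - y^3 + x*y - 1

(a) Degree: a generic line meets the curve in up to 3 points, so deg p = 3.
(b) From the axis intercepts and sections: one y-axis crossing is at y = -1.
(c) Assembling these constraints gives the stated polynomial.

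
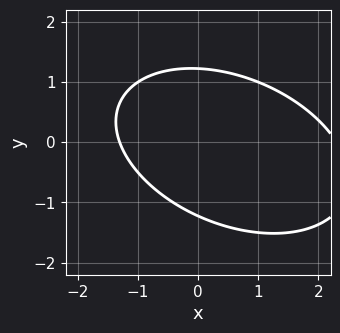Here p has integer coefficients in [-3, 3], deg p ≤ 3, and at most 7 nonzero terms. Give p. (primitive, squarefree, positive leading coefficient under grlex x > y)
x^2 + x*y + 2*y^2 - x - 3

(a) deg p = 2. The shape is more complex than any degree-1 curve.
(b) Solving for integer coefficients yields p as stated.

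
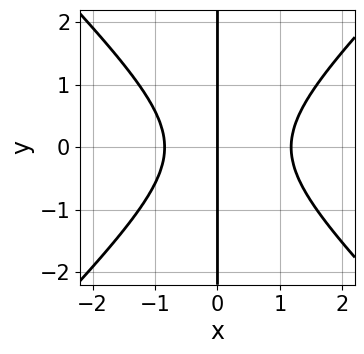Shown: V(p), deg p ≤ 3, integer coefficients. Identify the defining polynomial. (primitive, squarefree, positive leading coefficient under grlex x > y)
3*x^3 - 3*x*y^2 - x^2 - 3*x

deg p = 3. A generic line meets the curve in up to 3 points.
Symmetries: the y ↦ −y reflection is a symmetry, so y appears only in even powers.
Checking where it meets the axes: it crosses the x-axis at the gridline x = 0; every point of the y-axis in the box is on the curve.
Putting this together gives p.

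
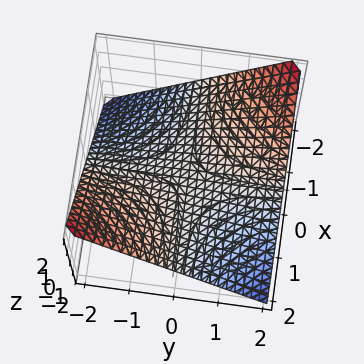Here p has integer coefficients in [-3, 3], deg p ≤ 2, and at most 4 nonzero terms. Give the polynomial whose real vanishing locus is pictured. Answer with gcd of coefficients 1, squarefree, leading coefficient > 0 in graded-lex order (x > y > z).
x*y + 2*z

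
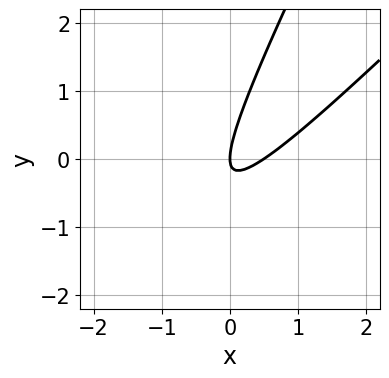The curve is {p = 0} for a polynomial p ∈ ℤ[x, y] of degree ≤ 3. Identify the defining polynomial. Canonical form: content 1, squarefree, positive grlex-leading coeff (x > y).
2*x^2 - 3*x*y + y^2 - x

deg p = 2. The shape is more complex than any degree-1 curve.
From the axis intercepts and sections: it crosses the x-axis at the gridline x = 0; it meets the y-axis at y = 0 (among the integer gridlines).
These observations pin down the coefficients.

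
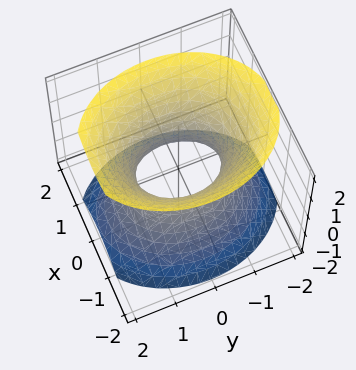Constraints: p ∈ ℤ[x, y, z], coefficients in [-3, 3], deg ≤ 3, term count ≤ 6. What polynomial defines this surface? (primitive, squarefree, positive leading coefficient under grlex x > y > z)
3*x^2 + 2*y^2 - 2*z^2 - 2

1. deg p = 2.
2. Symmetries: mirror symmetry x ↦ −x ⇒ only even powers of x; the y ↦ −y reflection is a symmetry, so y appears only in even powers; mirror symmetry z ↦ −z ⇒ only even powers of z.
3. Reading off the gridlines: the y-axis gridline crossings are at y ∈ {-1, 1}; no z-intercept at any integer in the box.
4. Together with the visible shape, these determine p as stated.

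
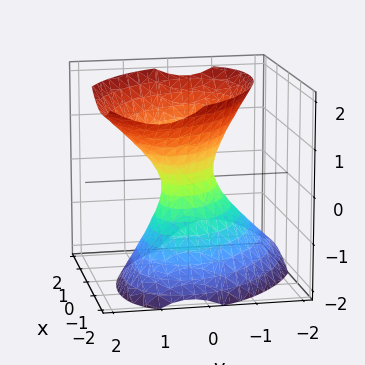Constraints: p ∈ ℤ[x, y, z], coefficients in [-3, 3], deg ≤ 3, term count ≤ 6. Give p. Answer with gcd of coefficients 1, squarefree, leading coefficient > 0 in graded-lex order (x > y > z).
First, degree: a generic line meets the surface in up to 2 points, so deg p = 2.
Then, reading off the gridlines: no z-intercept at any integer in the box.
Finally, together with the visible shape, these determine p as stated.

2*x^2 + 2*x*y + 3*y^2 - y*z - 2*z^2 - 1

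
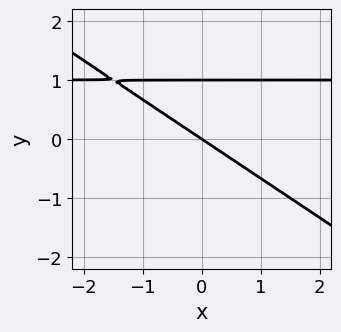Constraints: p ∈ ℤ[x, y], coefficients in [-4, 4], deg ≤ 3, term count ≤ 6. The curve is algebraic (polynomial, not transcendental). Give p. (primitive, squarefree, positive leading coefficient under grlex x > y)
2*x*y + 3*y^2 - 2*x - 3*y

The degree is 2 — a generic line meets the curve in up to 2 points.
Checking where it meets the axes: among the integer gridlines, it crosses the y-axis at y ∈ {0, 1}; one x-axis crossing is at x = 0.
Matching integer coefficients to the picture gives p.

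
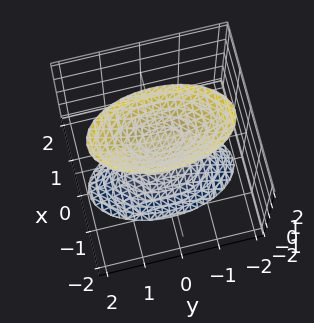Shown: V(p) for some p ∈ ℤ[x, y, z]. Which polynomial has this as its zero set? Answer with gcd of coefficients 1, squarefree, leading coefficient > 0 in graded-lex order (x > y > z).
3*x^2 + y^2 - z^2 + 1

I count 2 distinct pieces.
Degree: two separate bowl-shaped sheets opening away from each other; a quadric, so deg p = 2.
Symmetries: mirror symmetry x ↦ −x ⇒ only even powers of x; mirror symmetry y ↦ −y ⇒ only even powers of y; mirror symmetry z ↦ −z ⇒ only even powers of z.
Observable constraints: the surface avoids every integer y-axis point in the box; no x-intercept at any integer in the box.
Solving for integer coefficients yields p as stated.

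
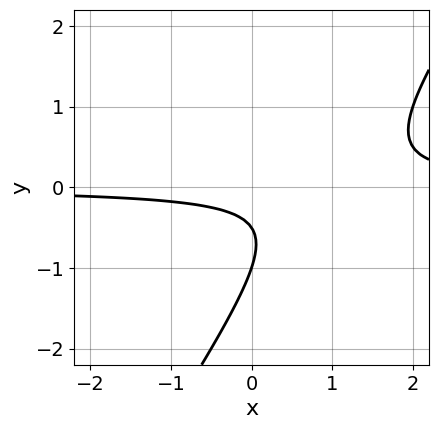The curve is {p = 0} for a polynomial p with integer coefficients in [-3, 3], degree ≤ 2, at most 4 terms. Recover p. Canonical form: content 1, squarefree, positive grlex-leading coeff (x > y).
The degree is 2 — the shape is more complex than any degree-1 curve.
Checking where it meets the axes: it meets the y-axis at y = -1 (among the integer gridlines); no x-intercept at any integer in the box.
Assembling these constraints gives the stated polynomial.

3*x*y - 2*y^2 - 3*y - 1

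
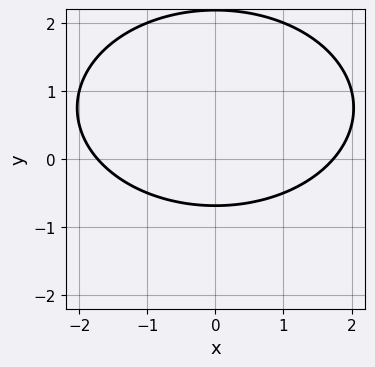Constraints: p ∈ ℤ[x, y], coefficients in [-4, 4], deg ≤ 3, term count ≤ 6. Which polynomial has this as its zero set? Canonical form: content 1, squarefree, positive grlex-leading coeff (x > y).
x^2 + 2*y^2 - 3*y - 3

First, degree: a generic line meets the curve in up to 2 points, so deg p = 2.
Next, symmetries: mirror symmetry x ↦ −x ⇒ only even powers of x.
Finally, putting this together gives p.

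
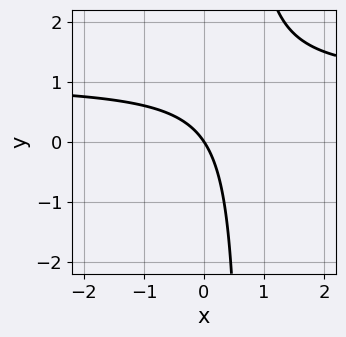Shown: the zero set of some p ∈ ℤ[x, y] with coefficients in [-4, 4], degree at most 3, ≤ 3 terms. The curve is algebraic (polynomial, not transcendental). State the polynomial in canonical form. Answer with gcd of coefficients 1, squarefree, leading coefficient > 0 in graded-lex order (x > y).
First, degree: the shape is more complex than any degree-1 curve, so deg p = 2.
Next, checking where it meets the axes: it crosses the x-axis at the gridline x = 0; it meets the y-axis at y = 0 (among the integer gridlines).
Finally, assembling these constraints gives the stated polynomial.

3*x*y - 3*x - 2*y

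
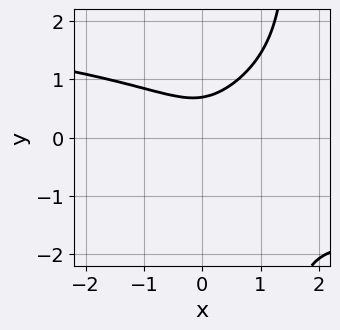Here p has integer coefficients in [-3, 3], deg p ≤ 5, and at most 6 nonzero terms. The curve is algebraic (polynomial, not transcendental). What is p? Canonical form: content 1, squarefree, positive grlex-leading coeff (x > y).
(a) Degree: no degree-3 curve has this shape, so deg p = 4.
(b) Reading off the gridlines: it misses every integer gridline on the x-axis.
(c) Putting this together gives p.

2*x*y^3 - 3*y^3 + 2*x^2 + 1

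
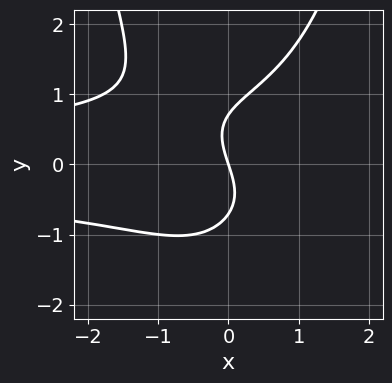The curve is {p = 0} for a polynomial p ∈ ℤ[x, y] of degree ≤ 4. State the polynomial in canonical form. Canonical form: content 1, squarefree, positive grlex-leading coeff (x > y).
1. Degree: a generic line meets the curve in up to 4 points, so deg p = 4.
2. Observable constraints: it crosses the x-axis at the gridline x = 0; it crosses the y-axis at the gridline y = 0.
3. Fitting integer coefficients to these (and the overall shape) gives p.

2*x^2*y^2 - 2*y^3 + 3*x + y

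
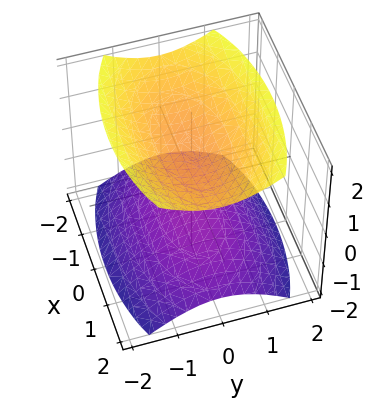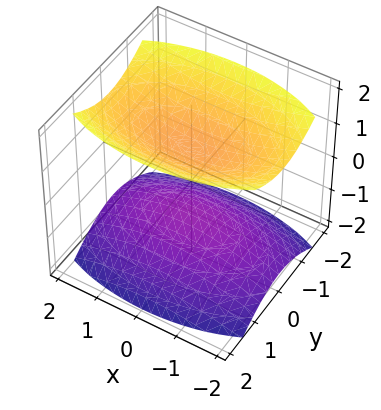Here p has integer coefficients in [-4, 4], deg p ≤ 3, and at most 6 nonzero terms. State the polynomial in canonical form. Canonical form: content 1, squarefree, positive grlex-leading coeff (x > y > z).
x^2 + 3*y^2 - 3*z^2 + 3

There are 2 components.
The degree is 2 — two sheets facing apart; a quadric.
Symmetries: the x ↦ −x reflection is a symmetry, so x appears only in even powers; it's symmetric under z → −z, forcing even powers of z; mirror symmetry y ↦ −y ⇒ only even powers of y.
Observable constraints: the surface avoids every integer x-axis point in the box; it misses every integer gridline on the y-axis.
Assembling these constraints gives the stated polynomial.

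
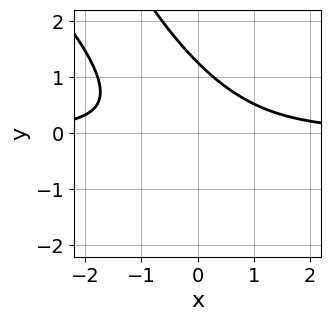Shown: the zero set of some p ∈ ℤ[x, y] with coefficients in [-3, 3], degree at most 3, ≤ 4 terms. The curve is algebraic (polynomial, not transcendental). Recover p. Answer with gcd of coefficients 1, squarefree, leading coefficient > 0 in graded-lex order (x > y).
First, deg p = 3. A generic line meets the curve in up to 3 points.
Then, from the axis intercepts and sections: no x-intercept at any integer in the box.
Finally, matching integer coefficients to the picture gives p.

2*x^2*y + 3*x*y^2 + y^3 - 2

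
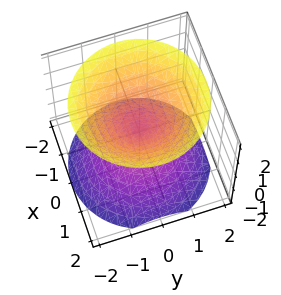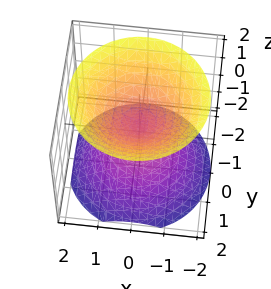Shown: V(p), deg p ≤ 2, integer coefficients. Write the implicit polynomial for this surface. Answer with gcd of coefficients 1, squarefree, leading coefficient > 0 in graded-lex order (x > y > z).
x^2 + y^2 - z^2

First, I count 2 distinct pieces.
Then, the degree is 2 — a double cone through the origin; a quadric.
Then, symmetries: the z ↦ −z reflection is a symmetry, so z appears only in even powers; the z-axis is an axis of rotation, so x and y enter only as x² + y².
Then, observable constraints: it crosses the z-axis at the gridline z = 0; it meets the y-axis at y = 0 (among the integer gridlines); one x-axis crossing is at x = 0; a circular section at z = 1 has radius exactly 1.
Finally, these observations pin down the coefficients.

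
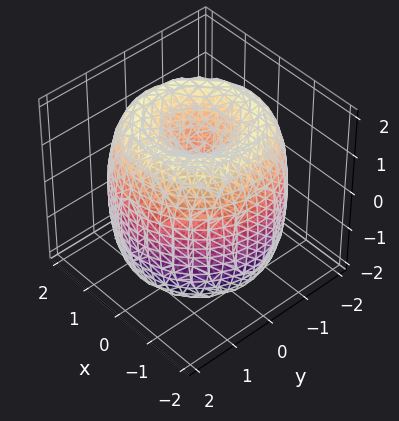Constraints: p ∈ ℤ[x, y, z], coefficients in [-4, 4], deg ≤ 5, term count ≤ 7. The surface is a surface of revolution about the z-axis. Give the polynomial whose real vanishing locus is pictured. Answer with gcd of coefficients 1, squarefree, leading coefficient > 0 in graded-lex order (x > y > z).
First, degree: the shape is more complex than any degree-3 surface, so deg p = 4.
Then, symmetries: the z-axis is an axis of rotation, so x and y enter only as x² + y².
Then, from the axis intercepts and sections: a circular section at z = -1 has radius between 1 and 2; the z-axis gridline crossings are at z ∈ {-1, 1}.
Finally, the integer polynomial consistent with all of this is the stated p.

x^4 + 2*x^2*y^2 + y^4 - 3*x^2 - 3*y^2 + z^2 - 1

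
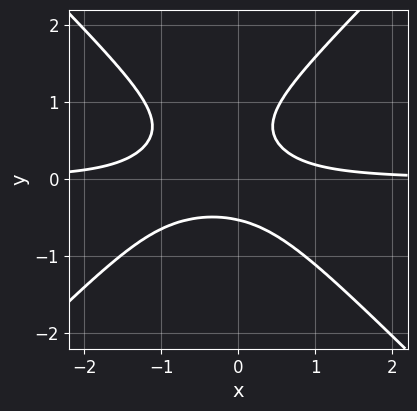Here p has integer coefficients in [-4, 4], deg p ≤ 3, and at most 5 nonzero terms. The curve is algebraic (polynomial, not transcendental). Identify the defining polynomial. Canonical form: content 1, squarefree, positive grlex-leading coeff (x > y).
3*x^2*y - 3*y^3 + 2*x*y + 2*y^2 - 1

First, the degree is 3 — no degree-2 curve has this shape.
Then, checking where it meets the axes: no x-intercept at any integer in the box.
Finally, putting this together gives p.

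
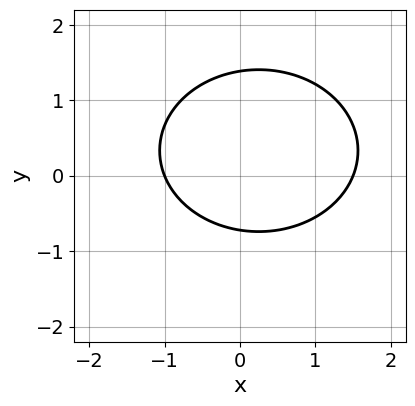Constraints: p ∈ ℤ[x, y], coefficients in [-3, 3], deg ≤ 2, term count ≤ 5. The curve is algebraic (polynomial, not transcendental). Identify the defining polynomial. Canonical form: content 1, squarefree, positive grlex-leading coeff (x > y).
The degree is 2 — no degree-1 curve has this shape.
Observable constraints: it crosses the x-axis at the gridline x = -1.
These observations pin down the coefficients.

2*x^2 + 3*y^2 - x - 2*y - 3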